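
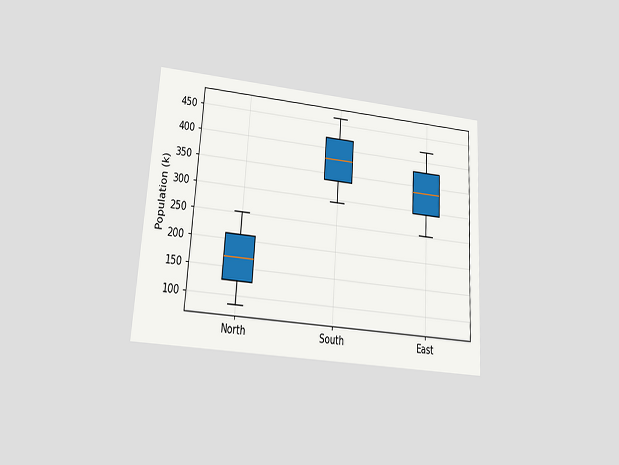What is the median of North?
The chart is tilted about 4° clockwise and viewed at a slight angle. The median line in the North box sits at 168k.

168k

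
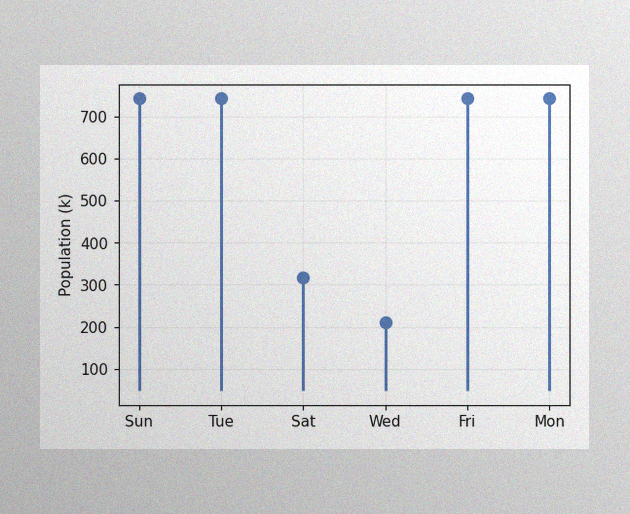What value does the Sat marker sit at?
318k

The image has some photo noise and uneven lighting. The Sat marker sits at 318k.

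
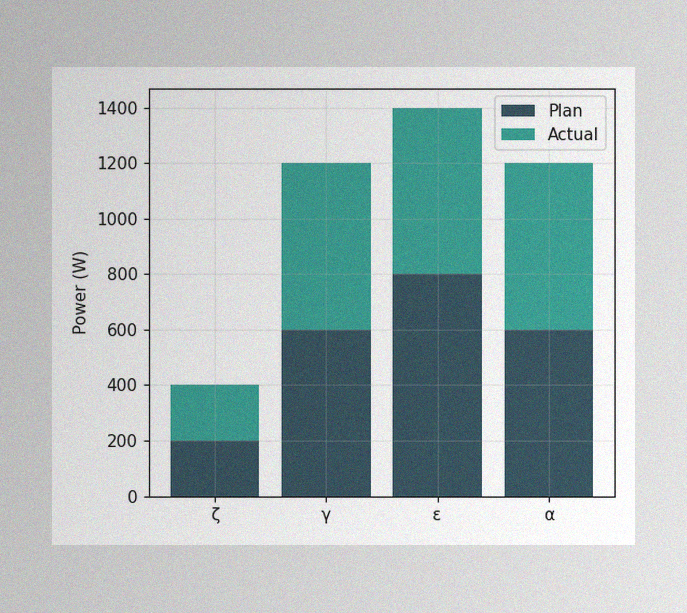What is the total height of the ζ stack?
The image has some photo noise and uneven lighting. The ζ stack's top reaches 400W on the y-axis.

400W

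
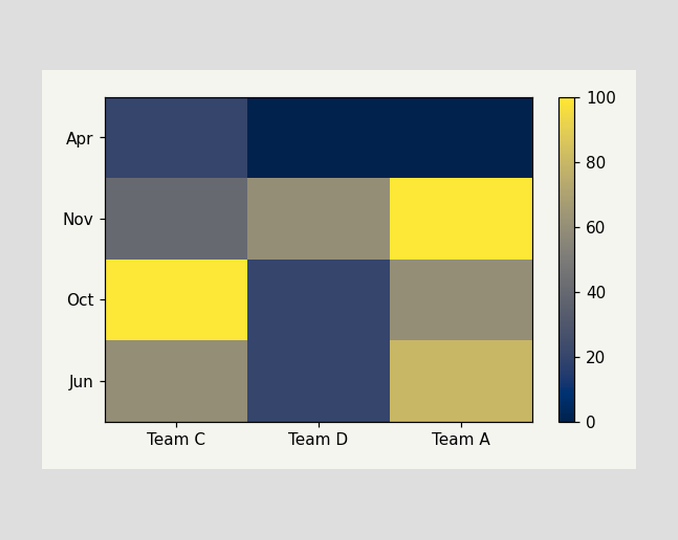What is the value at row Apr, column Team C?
20

Matching cell (Apr, Team C) against the colorbar gives 20.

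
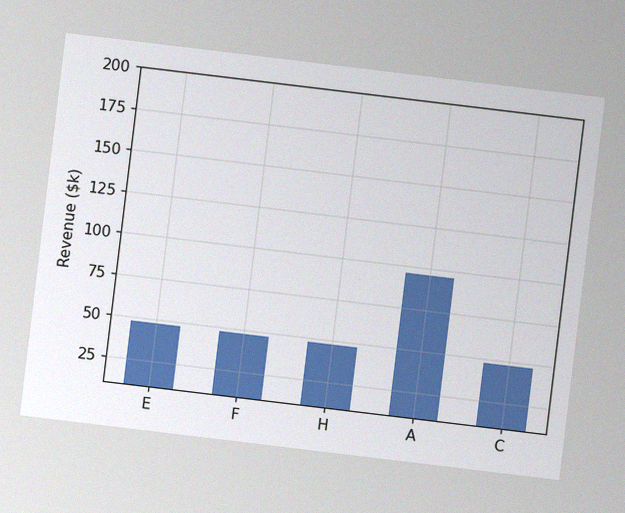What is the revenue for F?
$48k

The chart is tilted about 7° clockwise, with some photo noise. Reading along the chart's y-axis, the F bar reaches $48k.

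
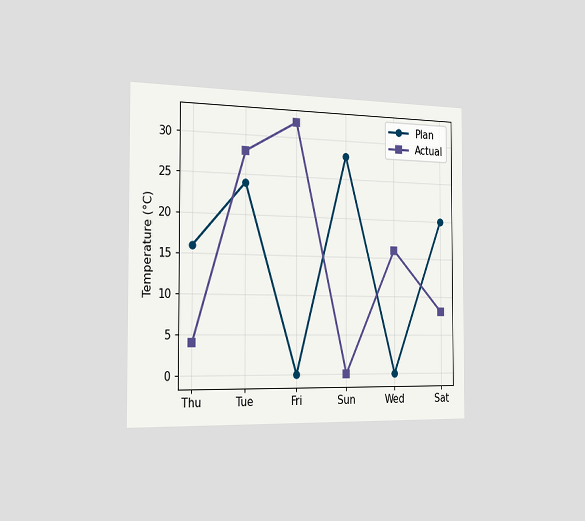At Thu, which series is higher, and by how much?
The chart is viewed slightly from the left. At Thu, Plan sits above the other line by 12°C.

Plan, by 12°C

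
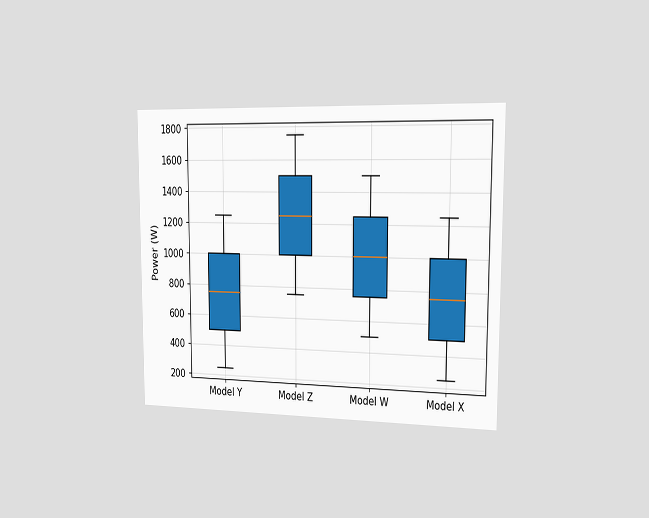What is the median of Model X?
The chart is viewed slightly from the right. The median line in the Model X box sits at 750W.

750W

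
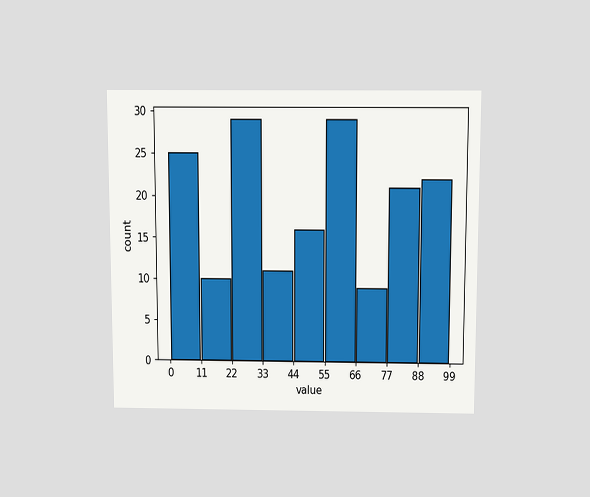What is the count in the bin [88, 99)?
22

The chart is viewed slightly from above. The [88, 99) bin has height 22.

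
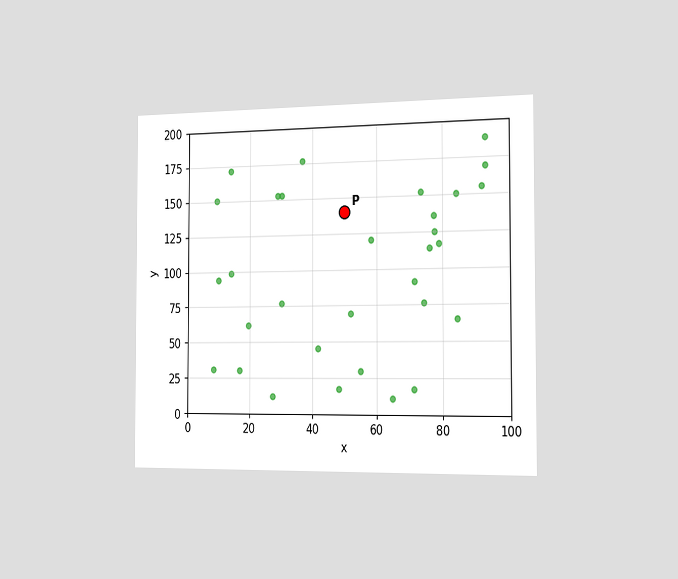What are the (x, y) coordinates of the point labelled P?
The chart is viewed slightly from the right. Following the gridlines from P to each axis, P sits at (50, 140).

(50, 140)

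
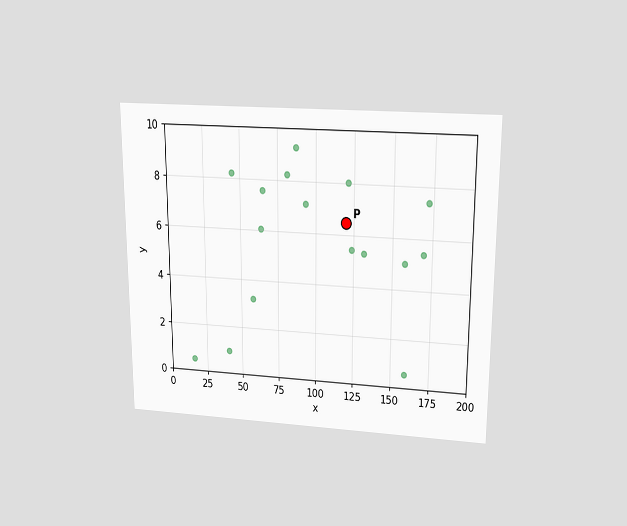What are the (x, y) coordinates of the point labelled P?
The chart is viewed slightly from above. Following the gridlines from P to each axis, P sits at (120, 6.5).

(120, 6.5)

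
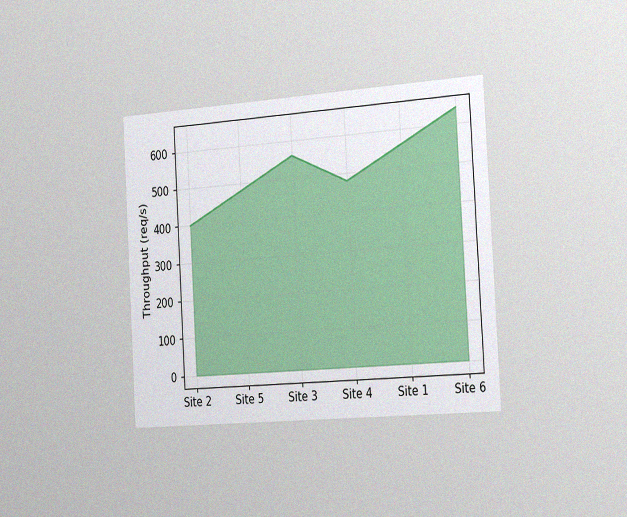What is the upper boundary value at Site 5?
The chart is tilted about 3° counter-clockwise and viewed slightly from the right, with some photo noise. At Site 5 the upper boundary is at 480req/s.

480req/s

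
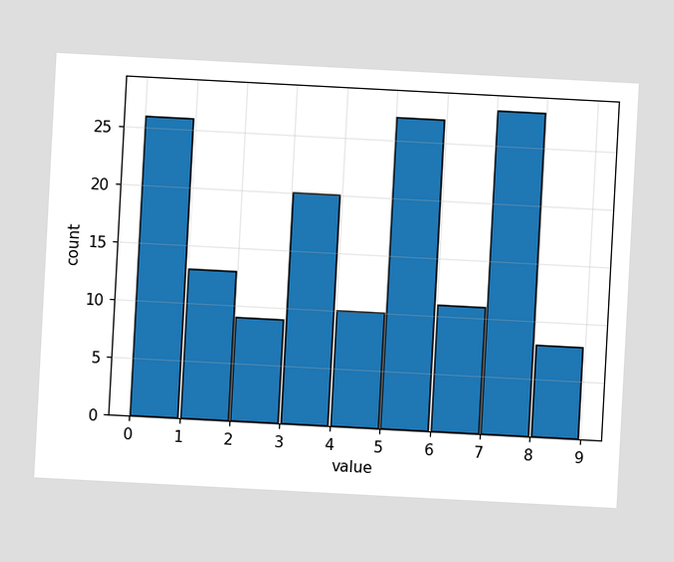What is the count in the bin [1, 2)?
The chart is tilted about 3° clockwise. The [1, 2) bin has height 13.

13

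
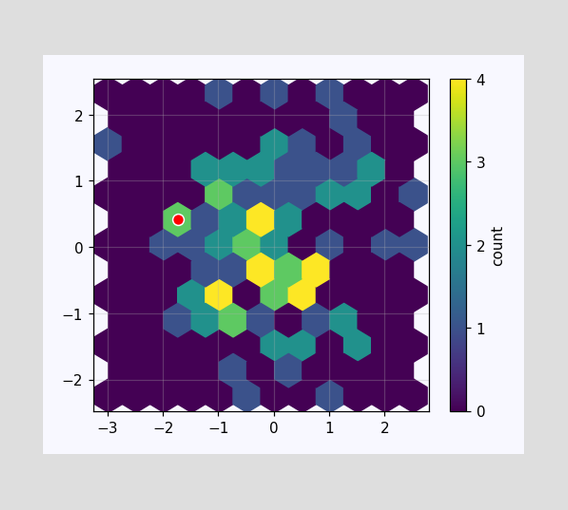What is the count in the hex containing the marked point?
3

The marked hex reads 3 on the colorbar.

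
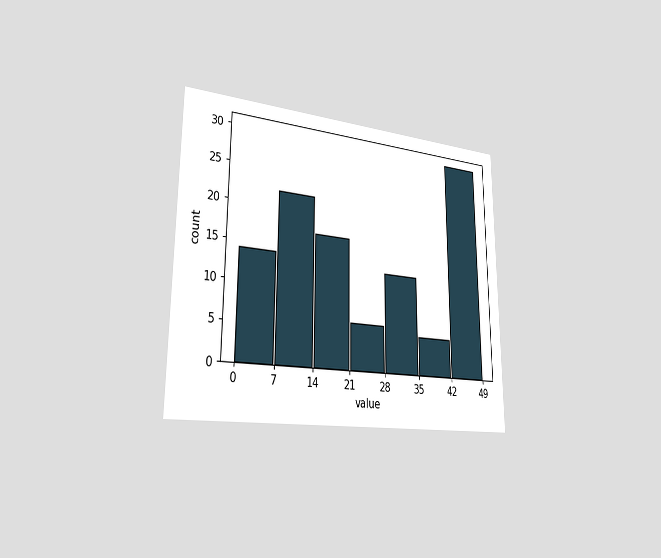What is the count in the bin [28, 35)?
13

The chart is viewed slightly from the left. The [28, 35) bin has height 13.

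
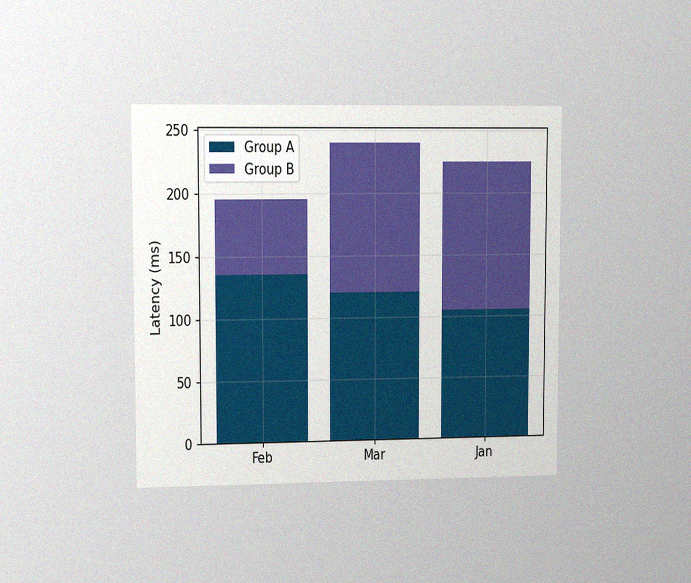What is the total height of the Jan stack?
The chart is viewed slightly from the left, with some photo noise. The Jan stack's top reaches 225ms on the y-axis.

225ms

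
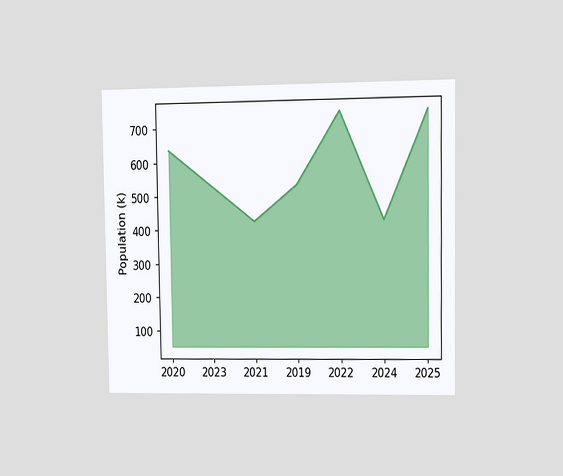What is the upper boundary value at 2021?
The chart is viewed at a slight angle. At 2021 the upper boundary is at 424k.

424k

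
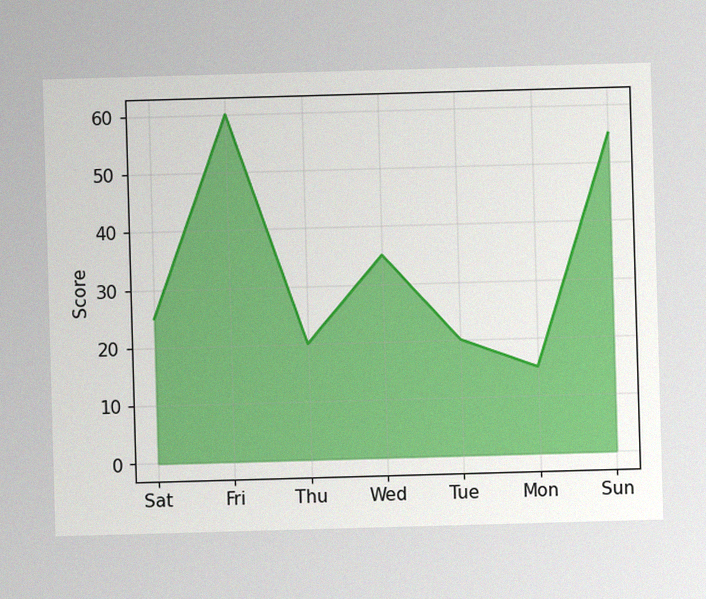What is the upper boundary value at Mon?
15

The image has some photo noise and uneven lighting. At Mon the upper boundary is at 15.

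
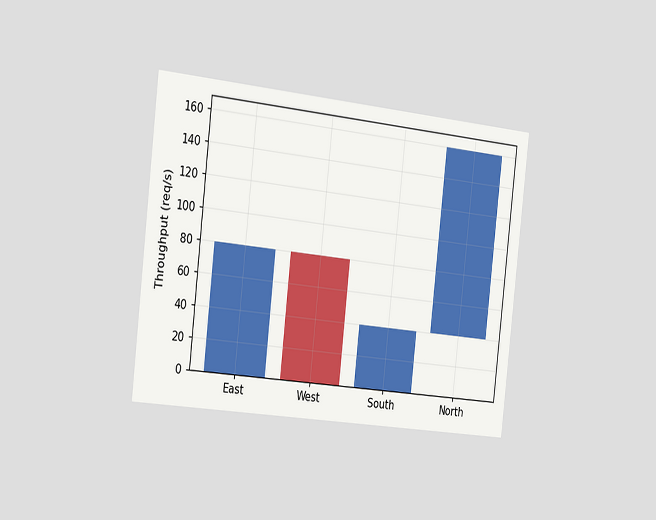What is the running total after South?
40req/s

The chart is tilted about 6° clockwise and viewed slightly from the left. After South the running total reaches 40req/s.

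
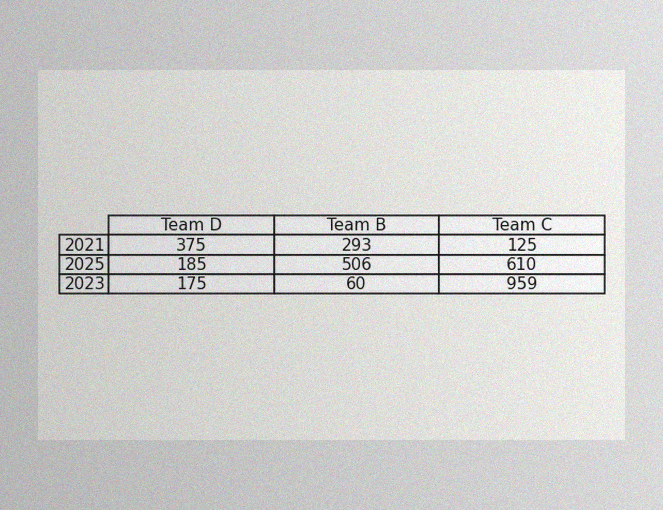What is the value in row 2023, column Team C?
The image has some photo noise and uneven lighting. The (2023, Team C) cell reads 959.

959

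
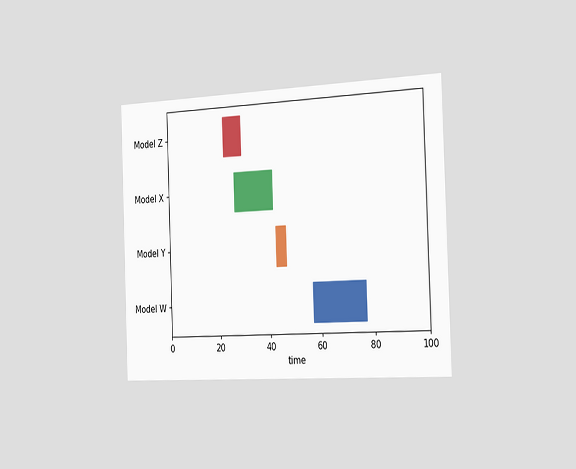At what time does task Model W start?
57

The chart is tilted about 2° counter-clockwise and viewed slightly from the right. The Model W bar begins at t=57.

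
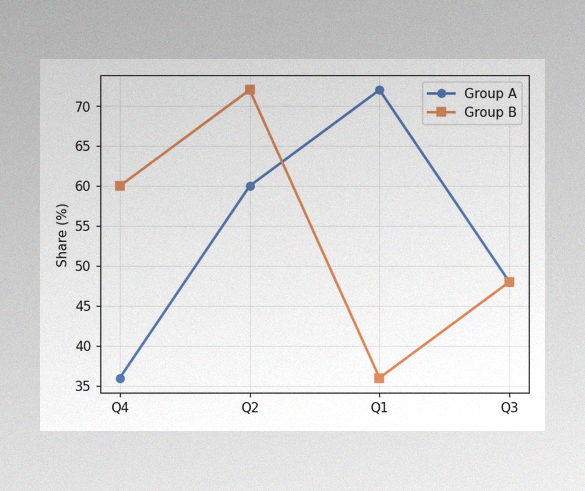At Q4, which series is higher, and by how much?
Group B, by 24%

The image has some photo noise and uneven lighting. At Q4, Group B sits above the other line by 24%.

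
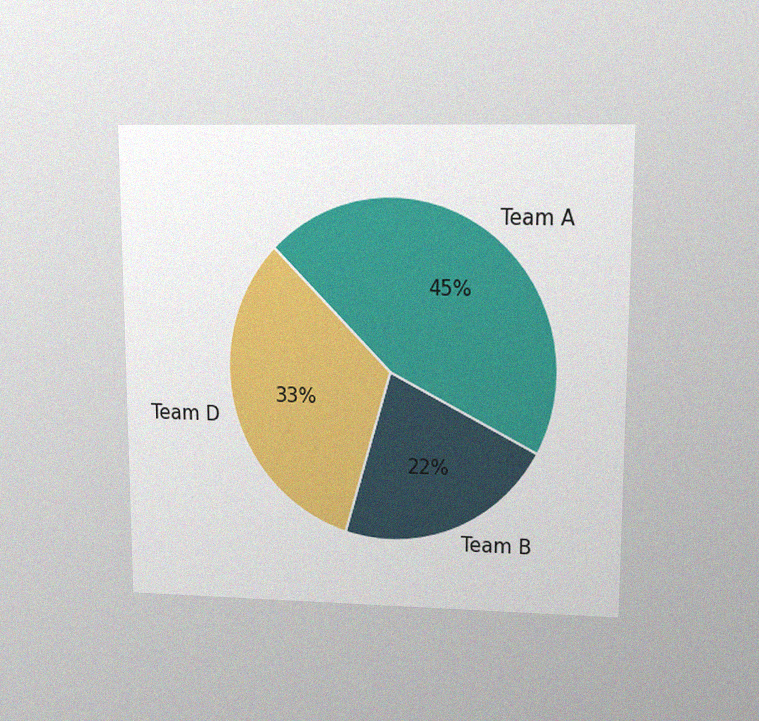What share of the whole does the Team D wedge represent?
The chart is viewed at a slight angle, with some photo noise. The Team D slice takes up 33% of the pie.

33%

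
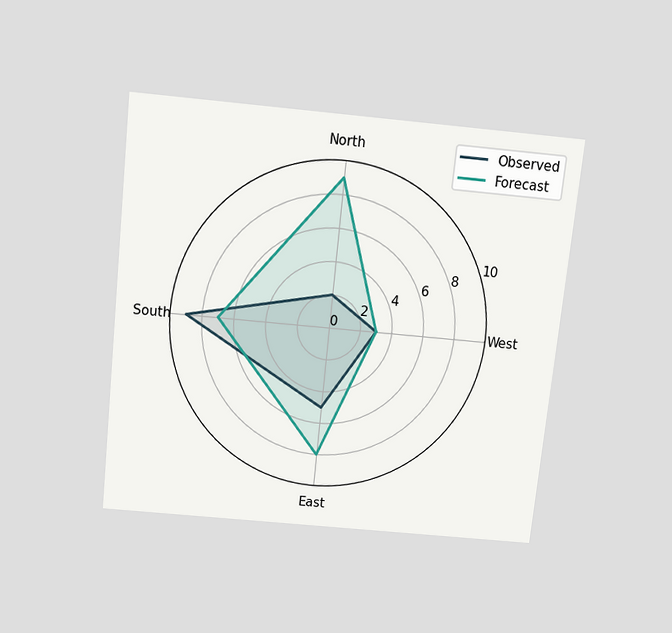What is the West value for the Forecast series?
The chart is tilted about 6° clockwise and viewed slightly from above. On the West axis, Forecast reaches 3.

3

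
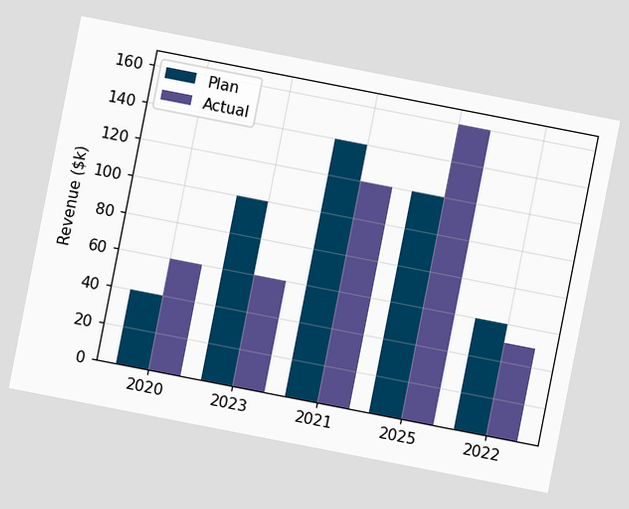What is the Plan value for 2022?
The chart is tilted about 11° clockwise. The Plan bar at 2022 reaches $60k on the y-axis.

$60k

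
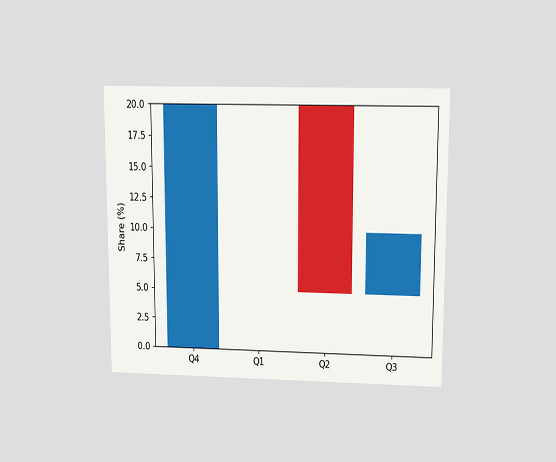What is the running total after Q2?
The chart is viewed slightly from above. After Q2 the running total reaches 5%.

5%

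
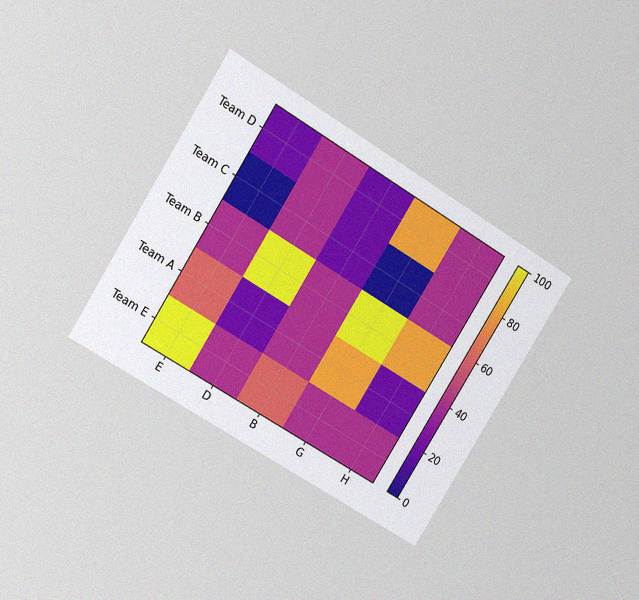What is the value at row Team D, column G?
80

The chart is tilted about 32° clockwise and viewed at a slight angle, with some photo noise. Matching cell (Team D, G) against the colorbar gives 80.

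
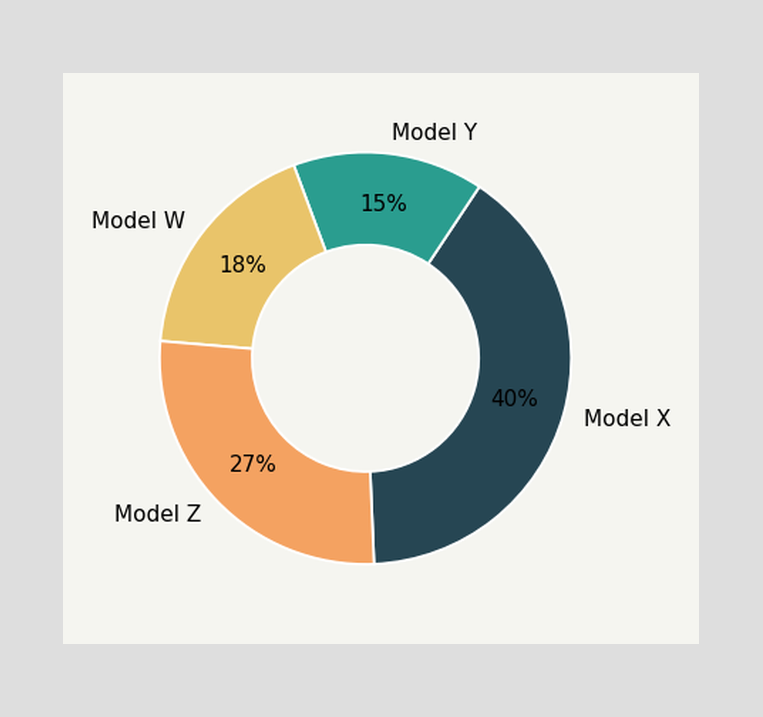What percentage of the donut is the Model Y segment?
The Model Y segment takes up 15% of the ring.

15%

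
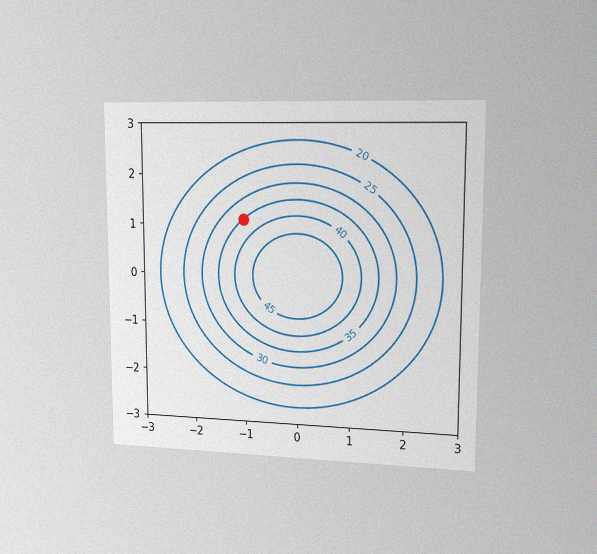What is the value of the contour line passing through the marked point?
The chart is viewed slightly from the right, with some photo noise. The marked point sits on the contour labelled 35.

35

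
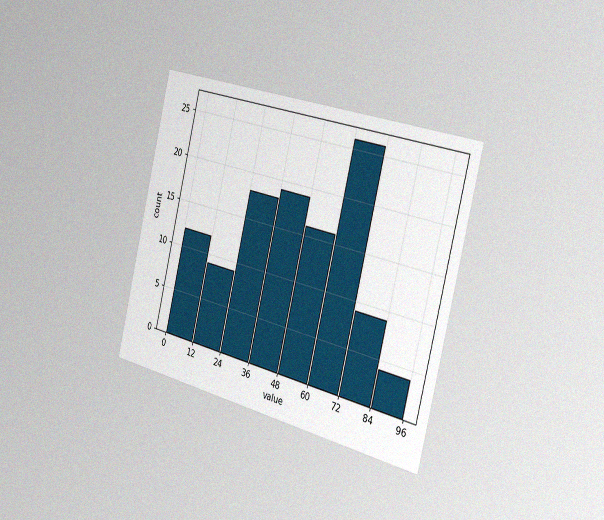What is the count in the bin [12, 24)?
9

The chart is tilted about 14° clockwise and viewed slightly from the right, with some photo noise. The [12, 24) bin has height 9.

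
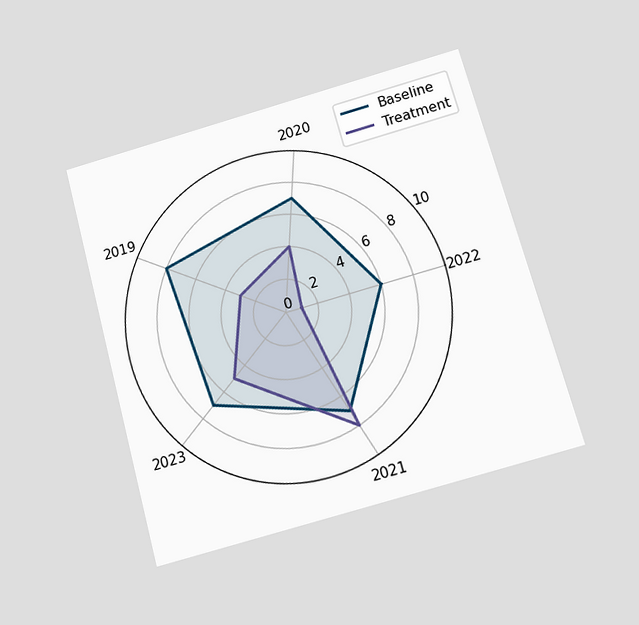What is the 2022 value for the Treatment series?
The chart is tilted about 15° counter-clockwise and viewed slightly from below. On the 2022 axis, Treatment reaches 1.

1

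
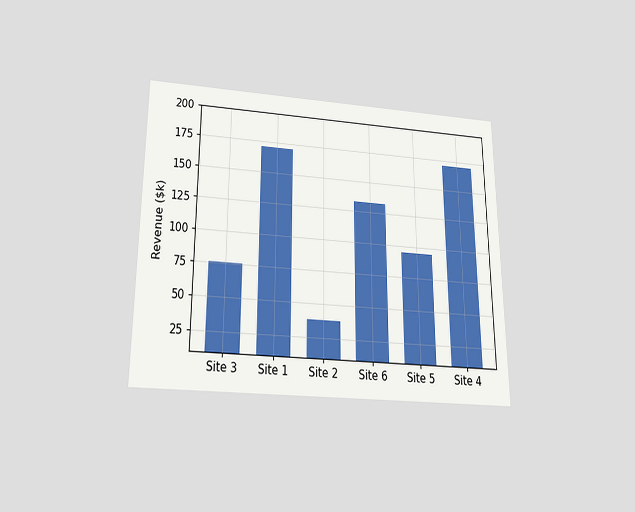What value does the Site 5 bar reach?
The chart is viewed slightly from below. Reading along the chart's y-axis, the Site 5 bar reaches $95k.

$95k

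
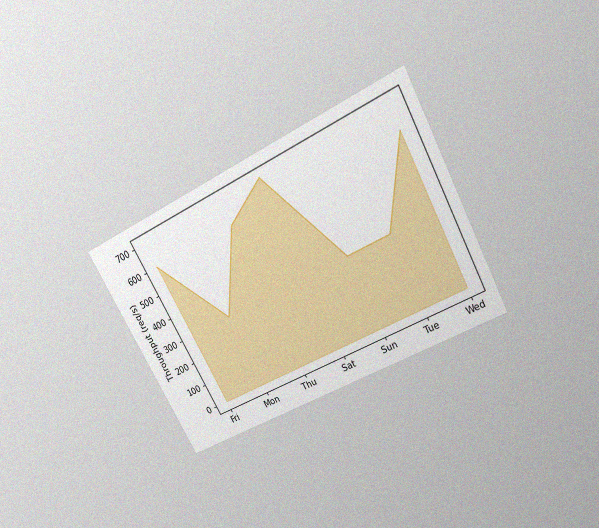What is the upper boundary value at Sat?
The chart is tilted about 29° counter-clockwise and viewed slightly from above, with some photo noise. At Sat the upper boundary is at 700req/s.

700req/s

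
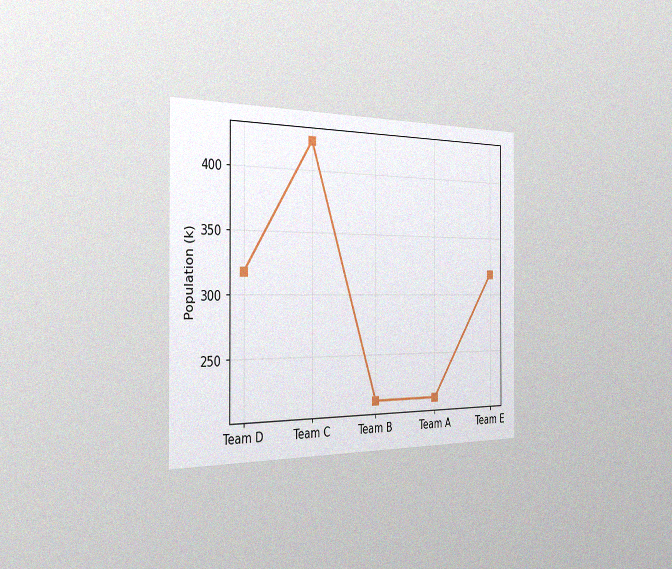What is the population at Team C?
The chart is viewed slightly from the left, with some photo noise. At Team C, the line is at 424k.

424k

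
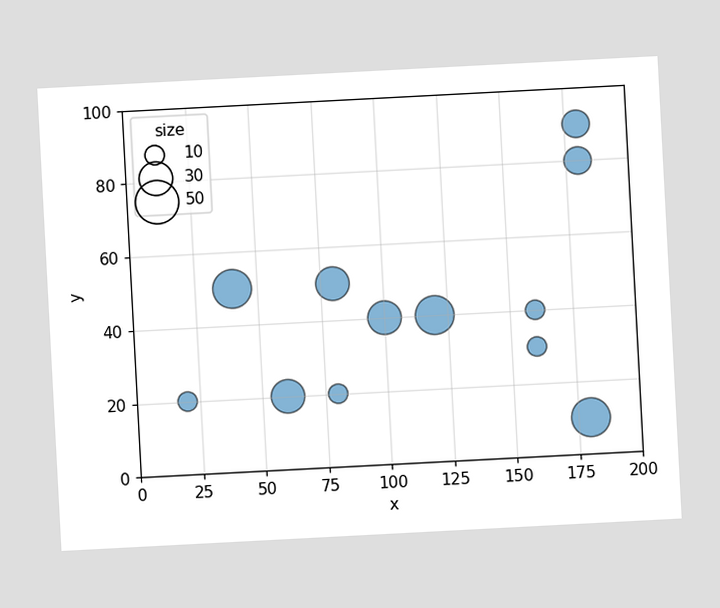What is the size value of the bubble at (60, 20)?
The chart is tilted about 3° counter-clockwise. Matching the bubble at (60, 20) against the size legend gives 30.

30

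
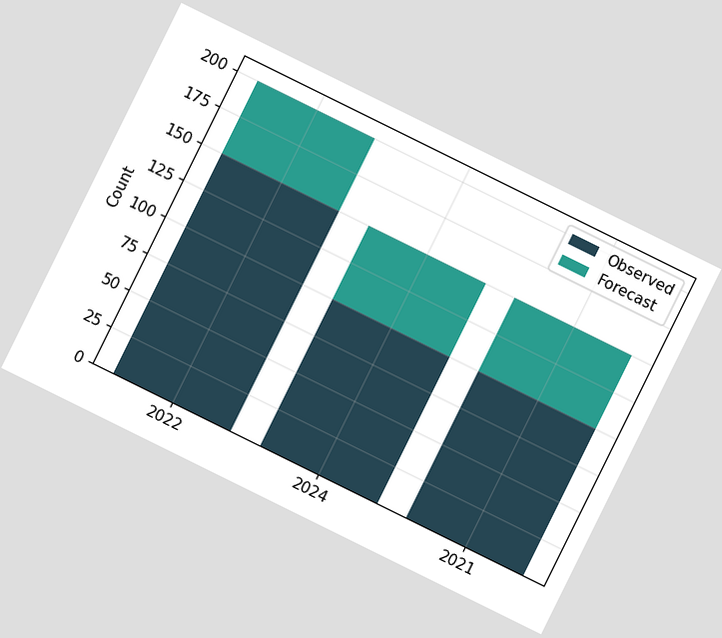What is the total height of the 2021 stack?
The chart is tilted about 26° clockwise. The 2021 stack's top reaches 150 on the y-axis.

150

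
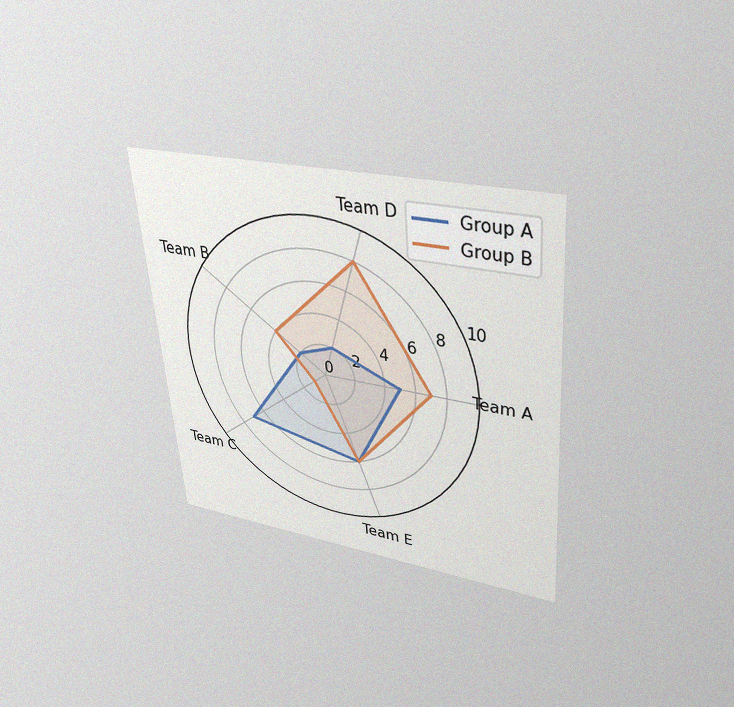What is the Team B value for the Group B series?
4

The chart is tilted about 5° counter-clockwise and viewed slightly from above, with some photo noise. On the Team B axis, Group B reaches 4.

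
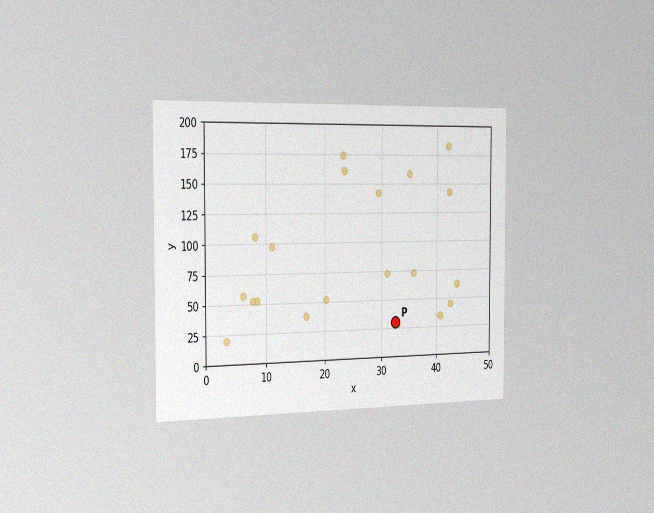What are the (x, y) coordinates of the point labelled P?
The chart is viewed slightly from the left, with some photo noise. Following the gridlines from P to each axis, P sits at (32.5, 30).

(32.5, 30)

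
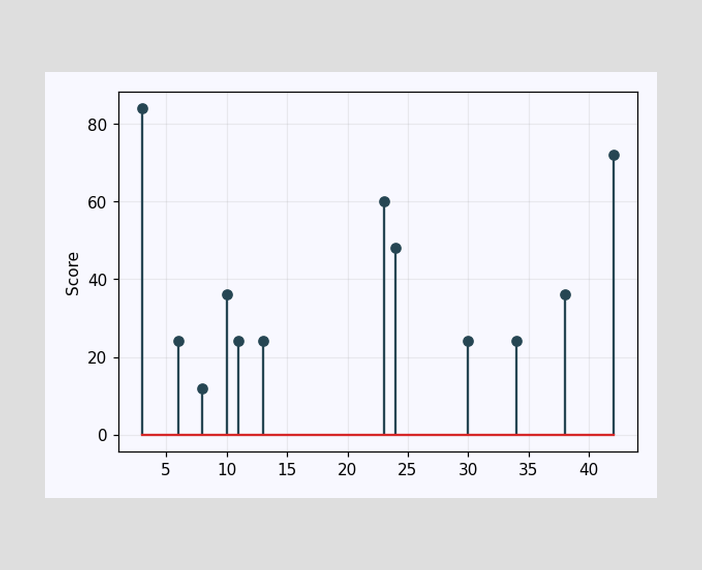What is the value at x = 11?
24

The stem at x=11 reaches 24.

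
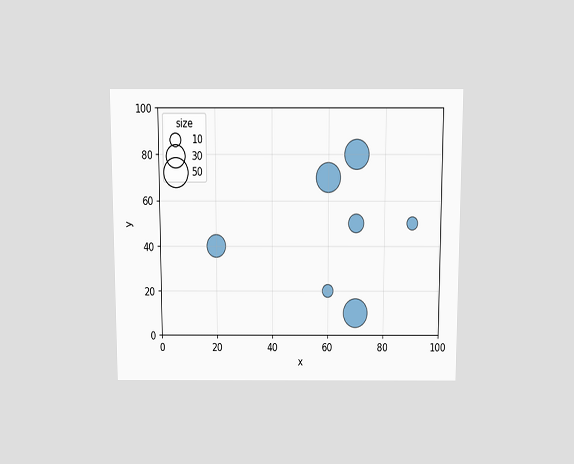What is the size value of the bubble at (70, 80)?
50

The chart is viewed slightly from above. Matching the bubble at (70, 80) against the size legend gives 50.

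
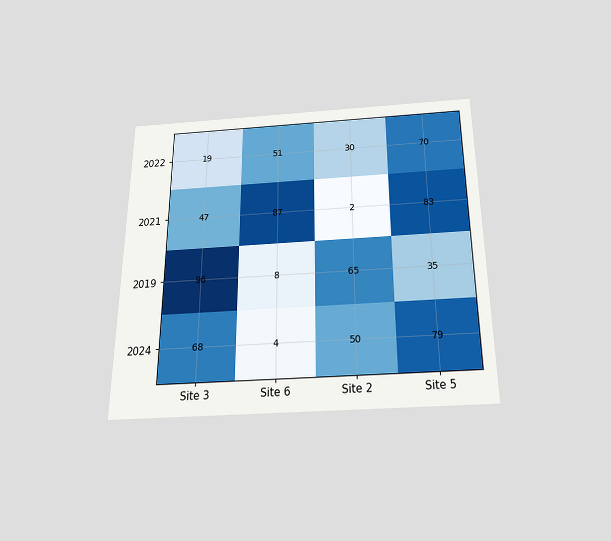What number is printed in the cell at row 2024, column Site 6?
The chart is viewed slightly from below. The (2024, Site 6) cell reads 4.

4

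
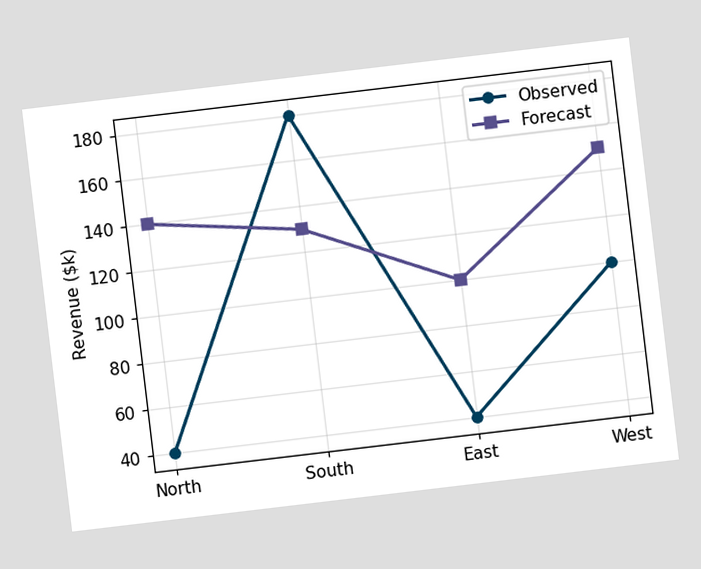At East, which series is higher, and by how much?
Forecast, by $60k

The chart is tilted about 7° counter-clockwise. At East, Forecast sits above the other line by $60k.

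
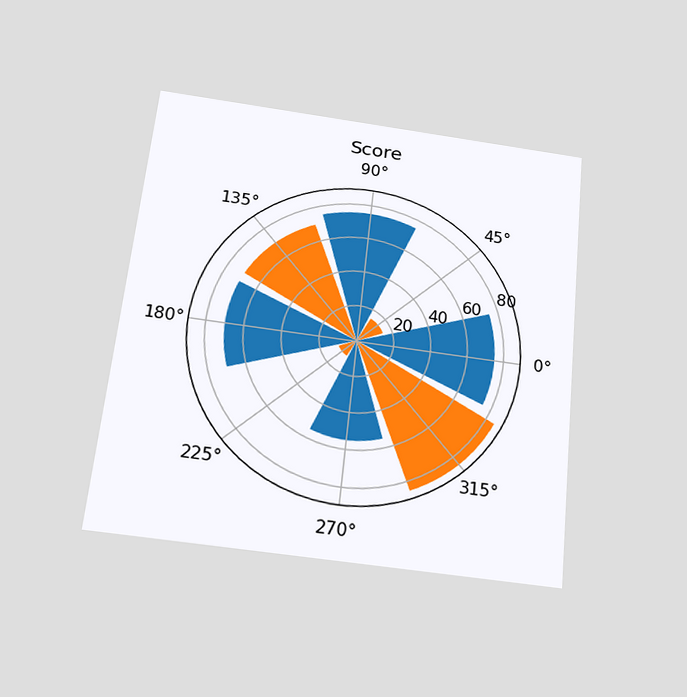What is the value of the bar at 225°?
10

The chart is tilted about 6° clockwise and viewed slightly from below. The bar at 225° reaches 10 on the radial axis.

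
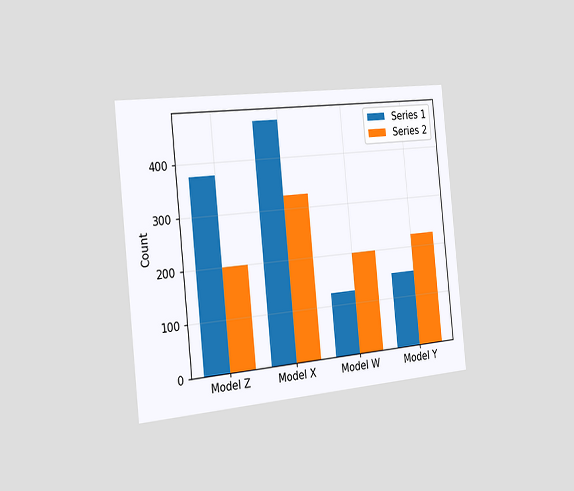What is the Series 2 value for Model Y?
225

The chart is tilted about 6° counter-clockwise and viewed slightly from the left. The Series 2 bar at Model Y reaches 225 on the y-axis.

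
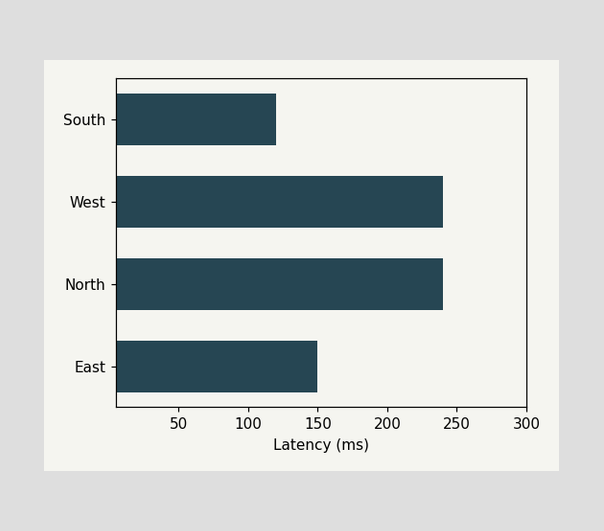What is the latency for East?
150ms

Reading along the chart's x-axis, the East bar reaches 150ms.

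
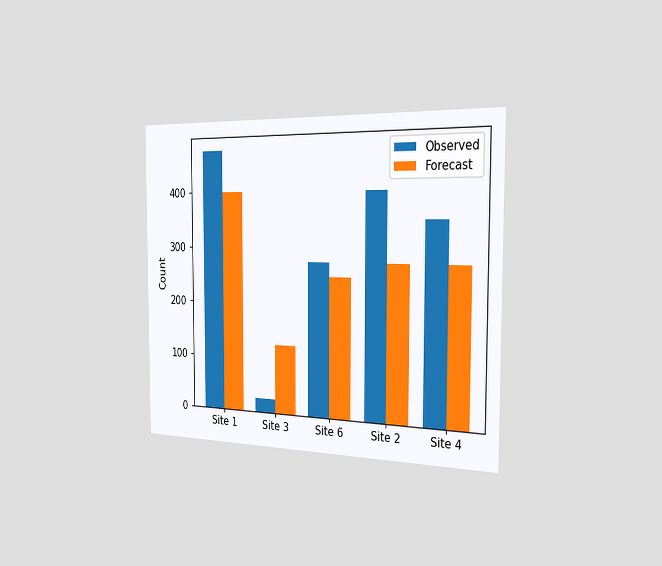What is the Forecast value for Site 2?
The chart is viewed slightly from the right. The Forecast bar at Site 2 reaches 275 on the y-axis.

275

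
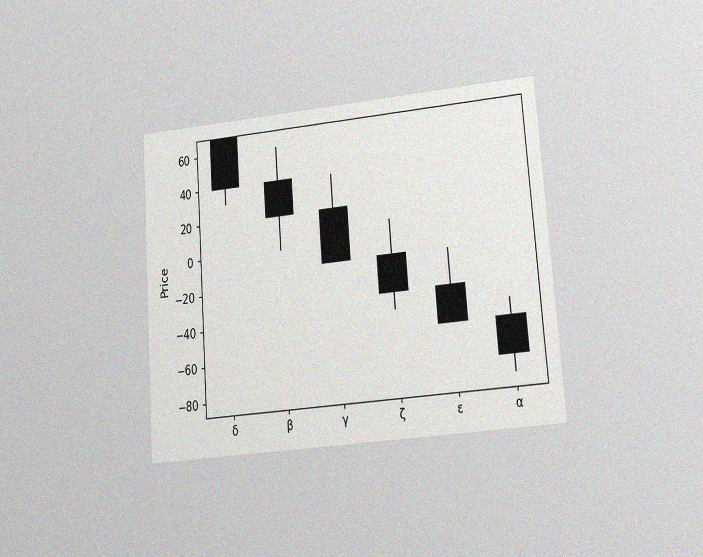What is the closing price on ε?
-50

The chart is tilted about 4° counter-clockwise and viewed at a slight angle, with some photo noise. The ε candle closes at -50.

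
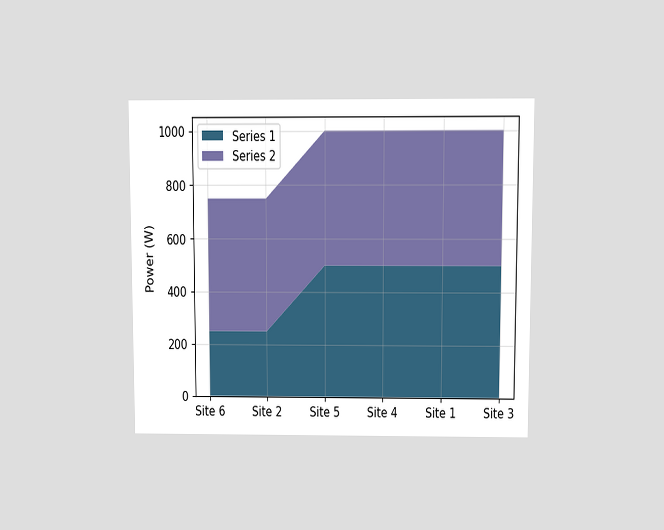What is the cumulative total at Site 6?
The chart is viewed at a slight angle. The stacked total at Site 6 reaches 750W.

750W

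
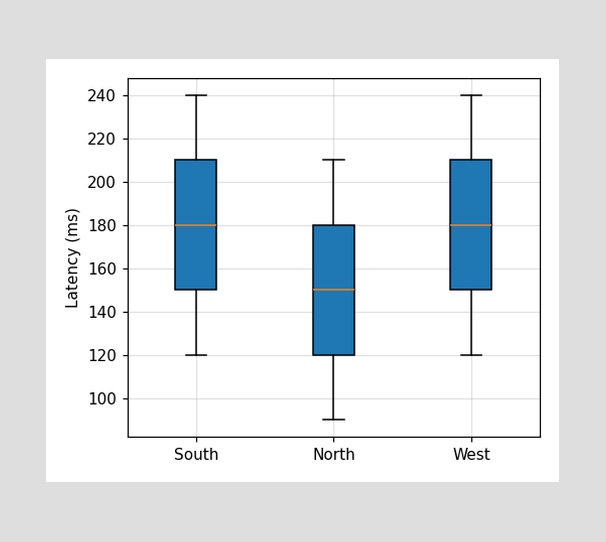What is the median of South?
The median line in the South box sits at 180ms.

180ms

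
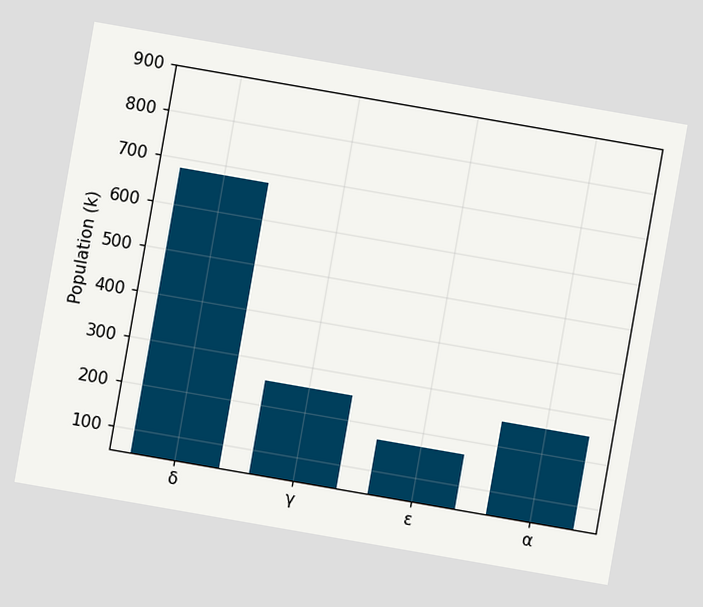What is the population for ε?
The chart is tilted about 10° clockwise. Reading along the chart's y-axis, the ε bar reaches 170k.

170k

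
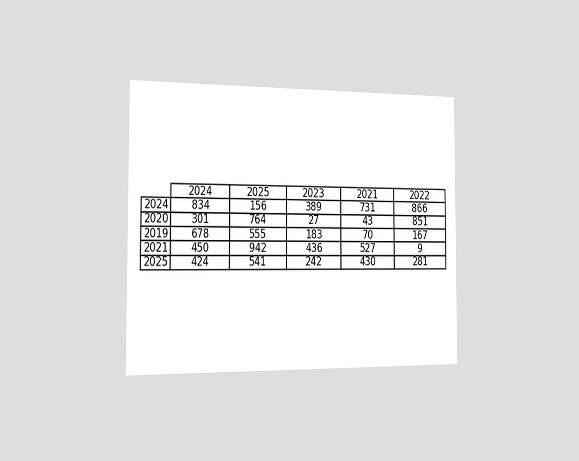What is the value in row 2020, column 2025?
The chart is viewed slightly from the left. The (2020, 2025) cell reads 764.

764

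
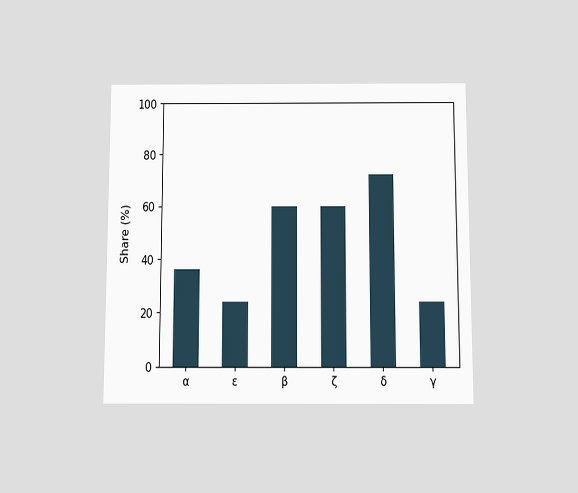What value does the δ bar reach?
The chart is viewed slightly from below. Reading along the chart's y-axis, the δ bar reaches 72%.

72%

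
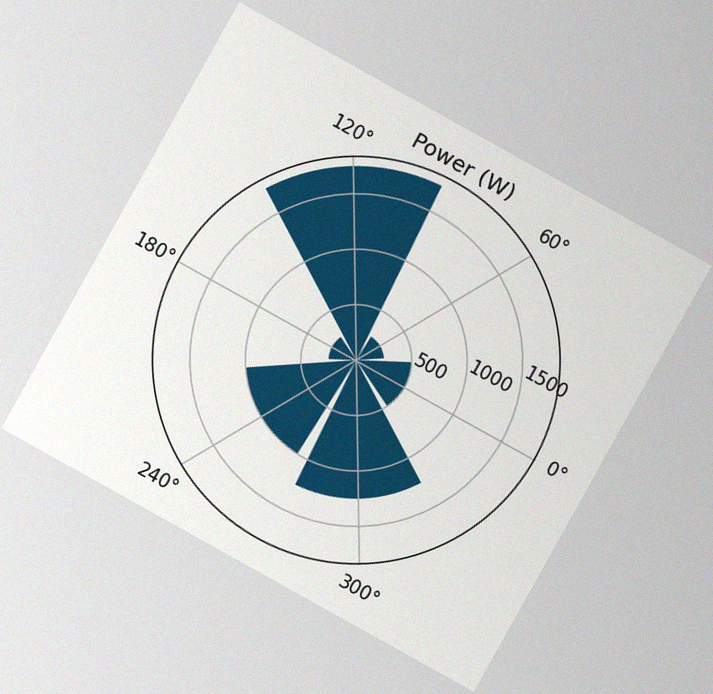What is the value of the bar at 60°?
The chart is tilted about 29° clockwise, with some photo noise. The bar at 60° reaches 250W on the radial axis.

250W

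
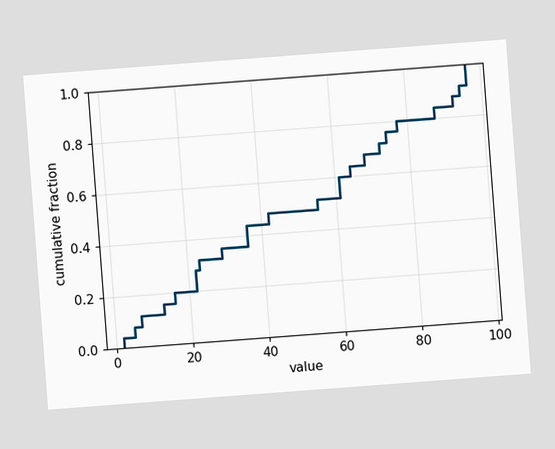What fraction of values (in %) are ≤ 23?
The chart is tilted about 4° counter-clockwise. At x=23 the ECDF step is at 32%.

32%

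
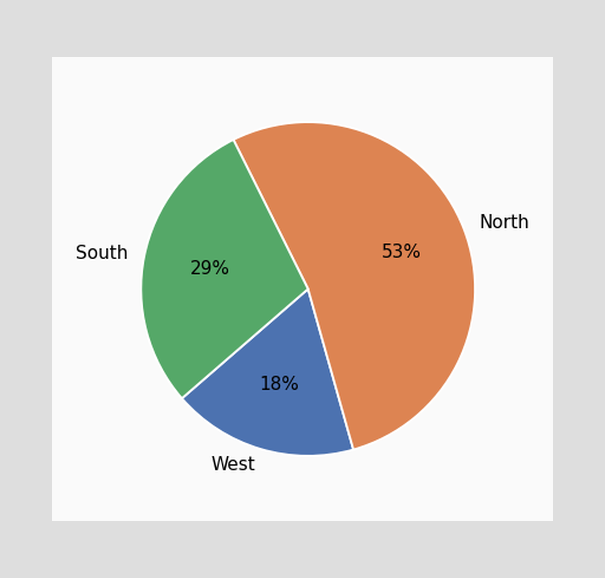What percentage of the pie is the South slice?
29%

The South slice takes up 29% of the pie.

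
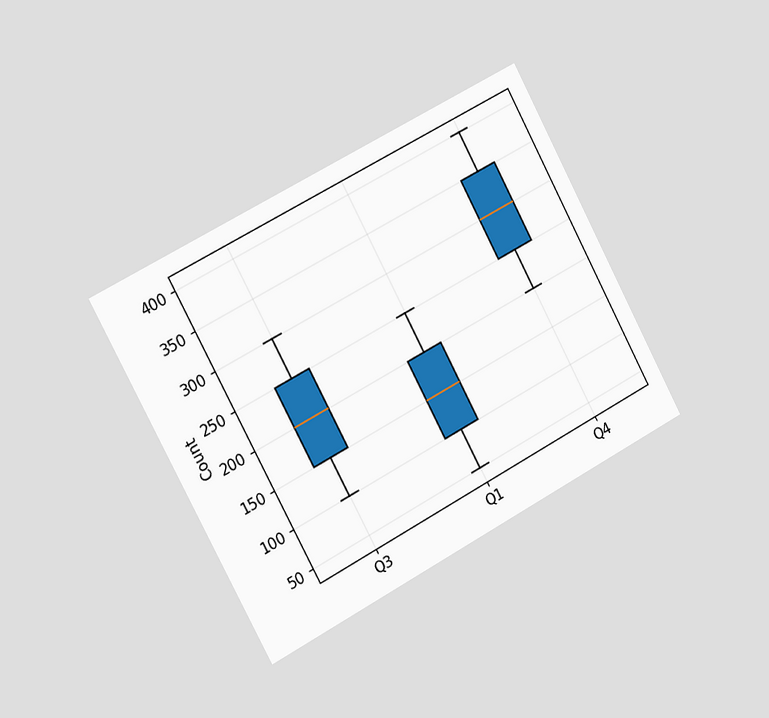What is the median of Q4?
300

The chart is tilted about 28° counter-clockwise and viewed slightly from the left. The median line in the Q4 box sits at 300.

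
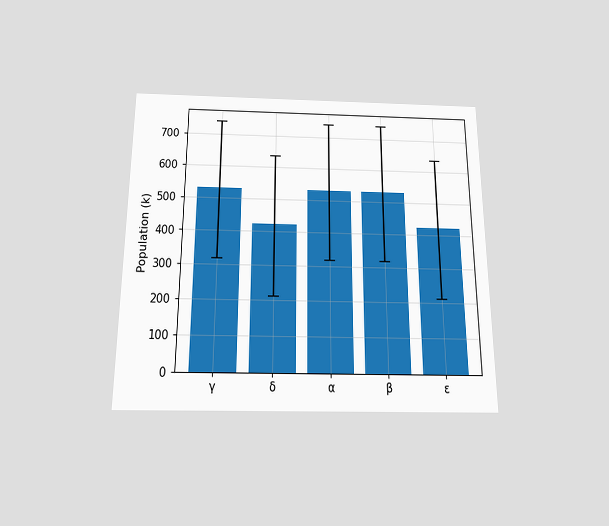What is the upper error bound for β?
The chart is viewed slightly from below. The β bar's upper whisker reaches 742k.

742k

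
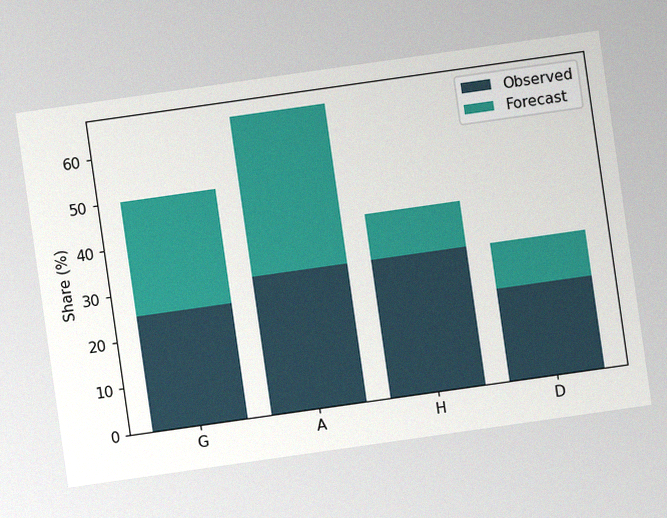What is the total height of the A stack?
The chart is tilted about 8° counter-clockwise, with some photo noise. The A stack's top reaches 65% on the y-axis.

65%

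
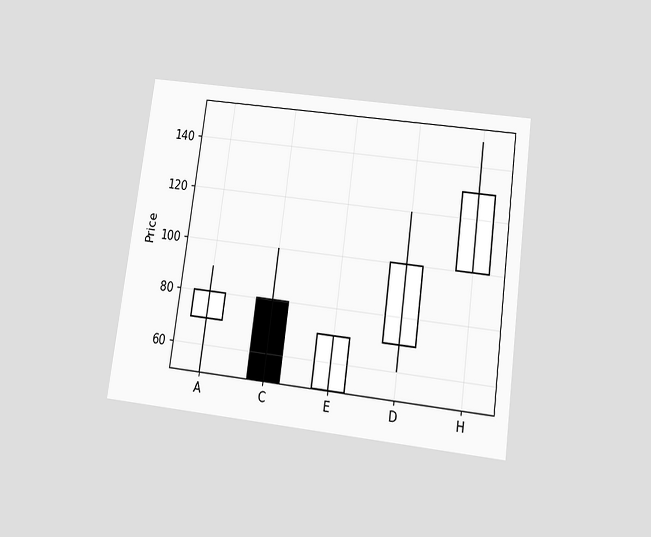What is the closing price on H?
130

The chart is tilted about 8° clockwise and viewed slightly from below. The H candle closes at 130.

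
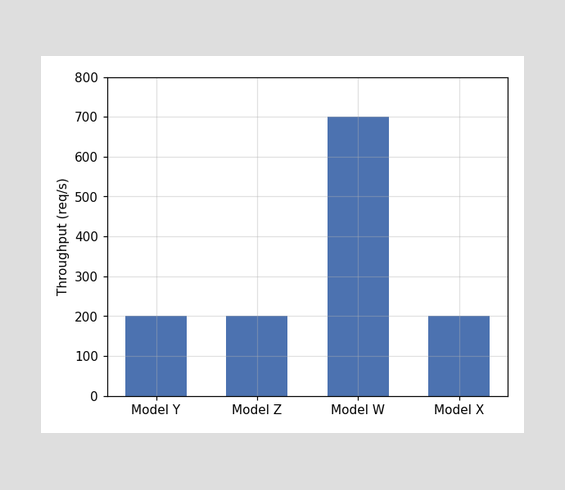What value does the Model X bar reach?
Reading along the chart's y-axis, the Model X bar reaches 200req/s.

200req/s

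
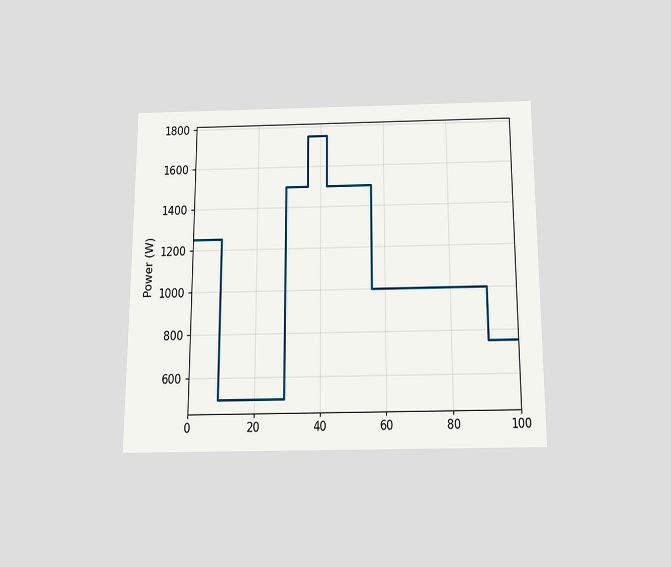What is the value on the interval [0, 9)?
1250W

The chart is viewed slightly from below. On [0, 9) the step sits at 1250W.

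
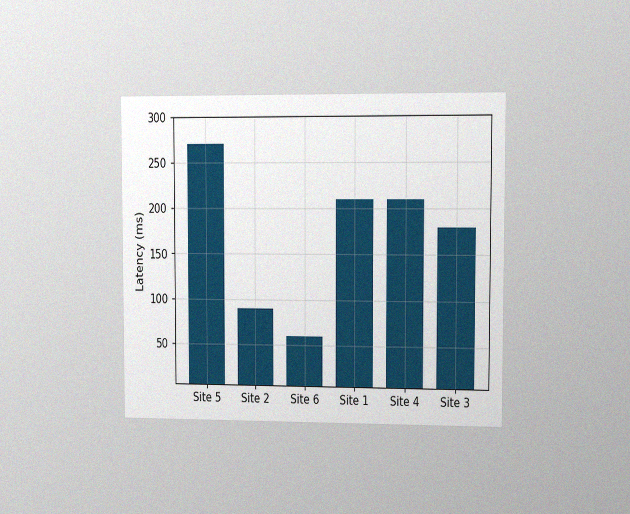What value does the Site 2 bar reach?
The chart is viewed slightly from the right, with some photo noise. Reading along the chart's y-axis, the Site 2 bar reaches 90ms.

90ms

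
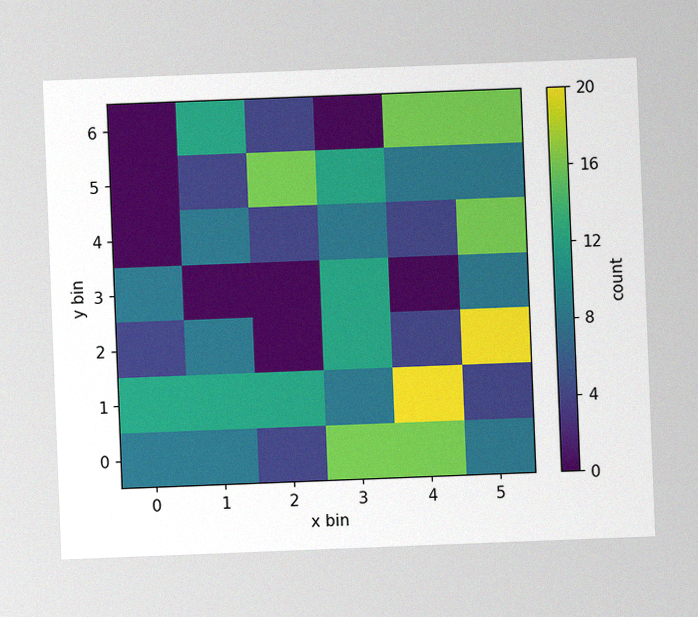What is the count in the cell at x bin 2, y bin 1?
12

The chart is tilted about 2° counter-clockwise, with some photo noise. Matching the cell (2, 1) against the colorbar gives 12.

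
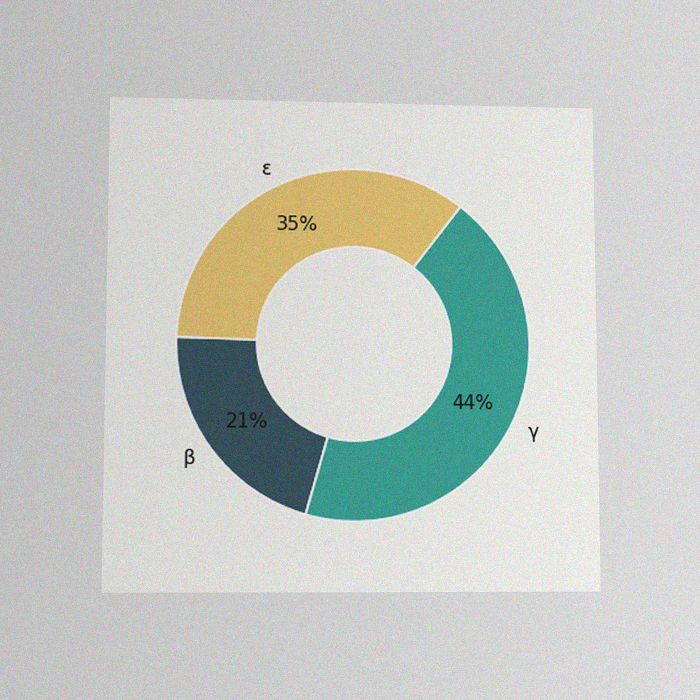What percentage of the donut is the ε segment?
The chart is viewed at a slight angle, with some photo noise. The ε segment takes up 35% of the ring.

35%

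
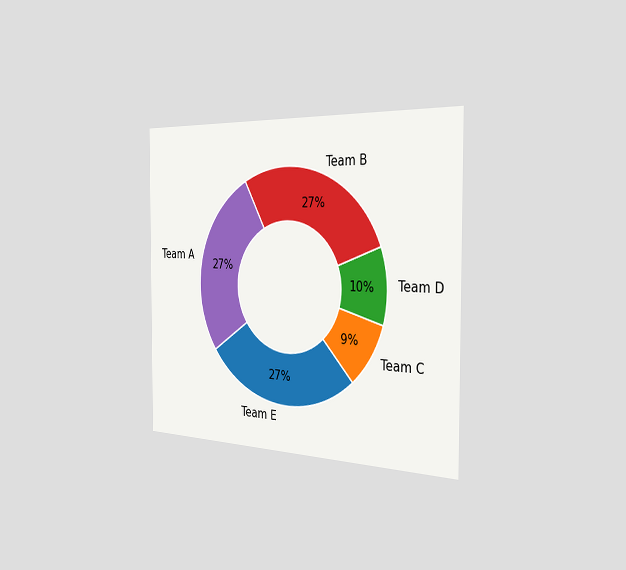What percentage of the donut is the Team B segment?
The chart is viewed slightly from the right. The Team B segment takes up 27% of the ring.

27%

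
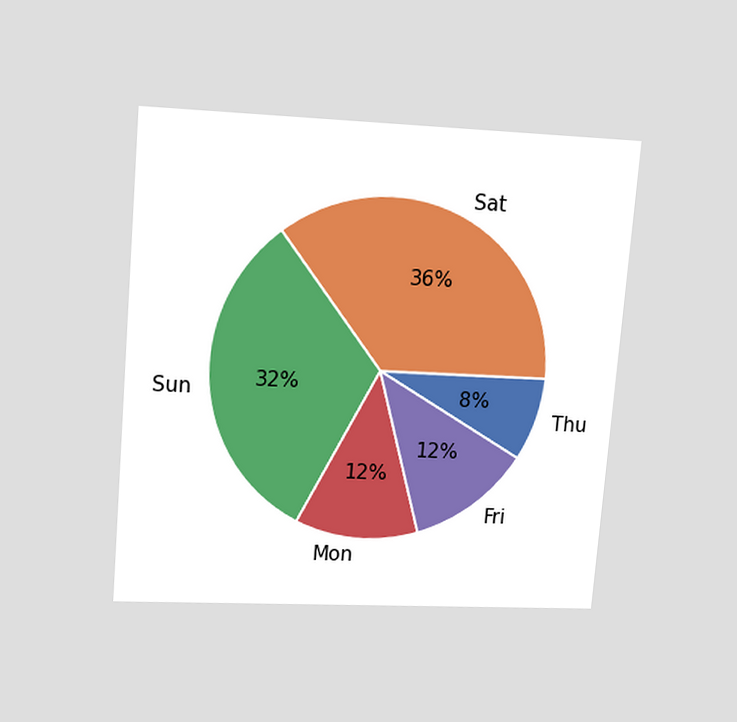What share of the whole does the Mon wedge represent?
The chart is tilted about 5° clockwise and viewed slightly from above. The Mon slice takes up 12% of the pie.

12%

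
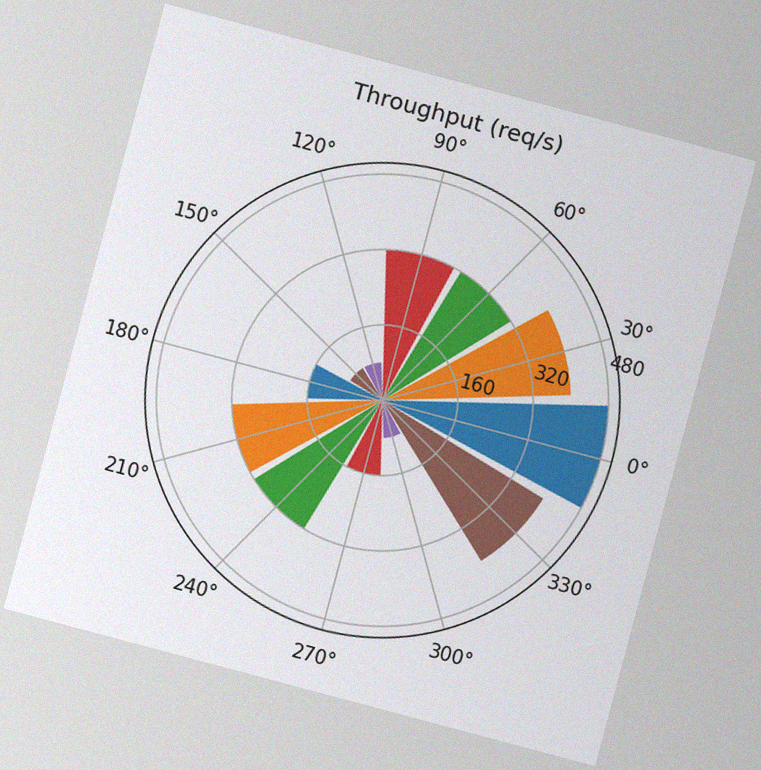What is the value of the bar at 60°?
The chart is tilted about 15° clockwise, with some photo noise. The bar at 60° reaches 320req/s on the radial axis.

320req/s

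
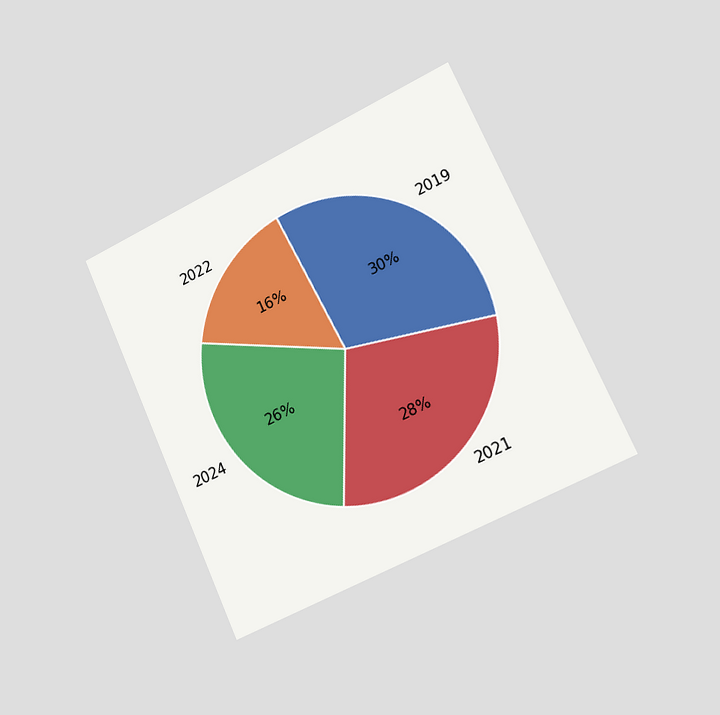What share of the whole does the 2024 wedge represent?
26%

The chart is tilted about 24° counter-clockwise and viewed slightly from the right. The 2024 slice takes up 26% of the pie.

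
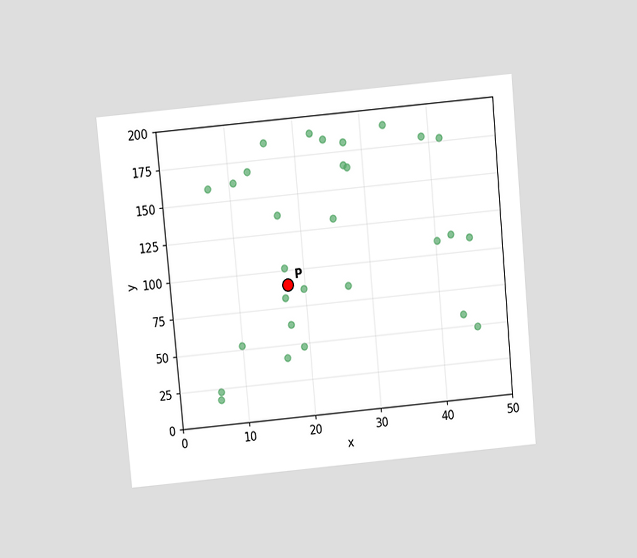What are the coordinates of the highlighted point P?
The chart is tilted about 5° counter-clockwise and viewed slightly from above. Following the gridlines from P to each axis, P sits at (17.5, 90).

(17.5, 90)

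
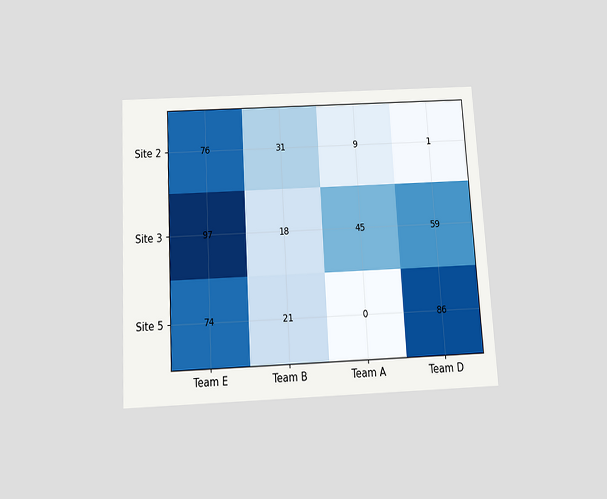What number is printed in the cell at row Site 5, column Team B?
21

The chart is tilted about 3° counter-clockwise and viewed slightly from below. The (Site 5, Team B) cell reads 21.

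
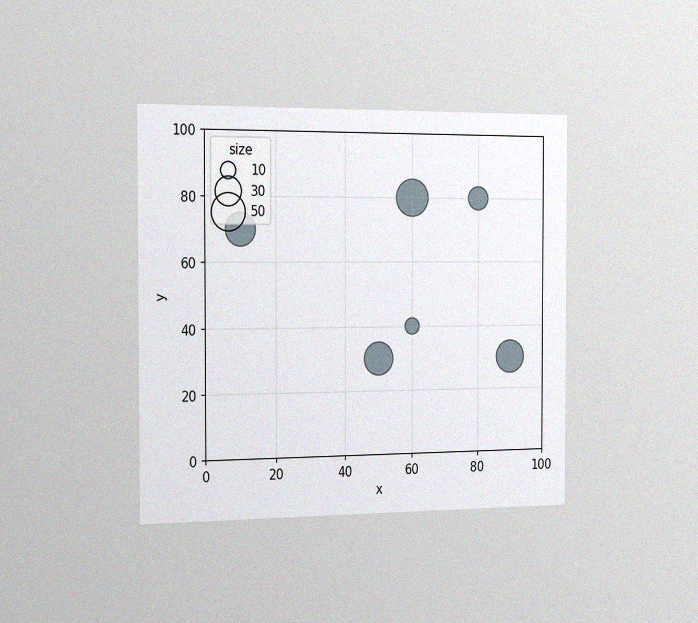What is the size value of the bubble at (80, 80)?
The chart is viewed slightly from the left, with some photo noise. Matching the bubble at (80, 80) against the size legend gives 20.

20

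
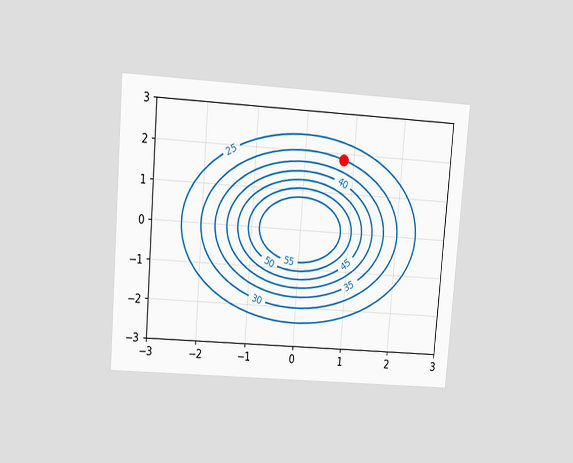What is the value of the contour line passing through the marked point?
The chart is tilted about 5° clockwise and viewed slightly from above. The marked point sits on the contour labelled 30.

30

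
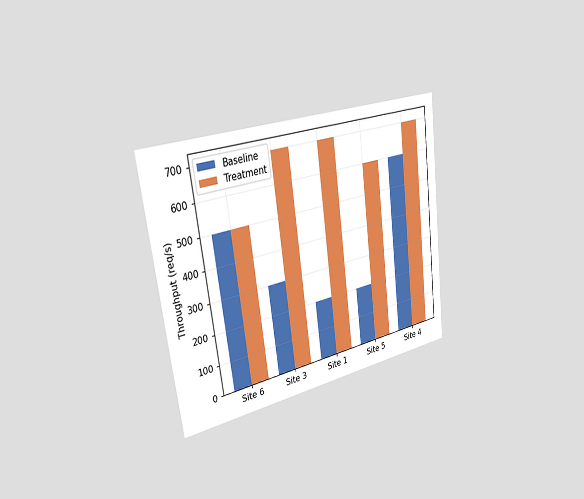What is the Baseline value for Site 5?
200req/s

The chart is tilted about 7° counter-clockwise and viewed slightly from the left. The Baseline bar at Site 5 reaches 200req/s on the y-axis.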